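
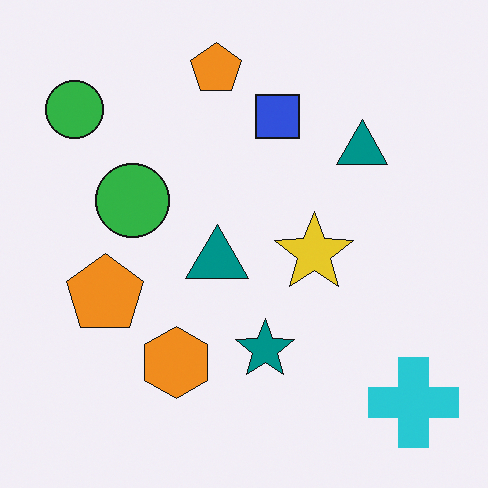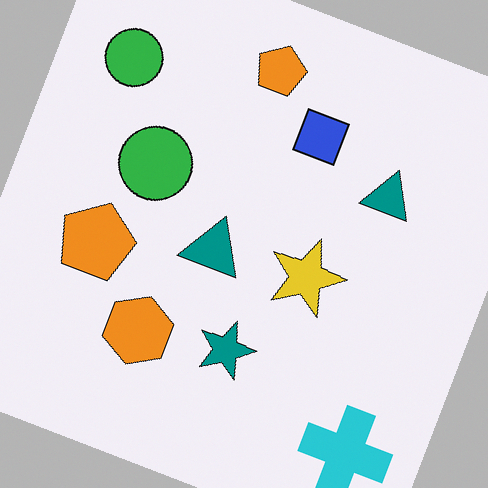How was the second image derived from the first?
The second image is the first rotated clockwise by a clearly visible amount.

Every shape is tilted by the same angle and the image corners show triangular fill wedges — a whole-image rotation by a non-right angle.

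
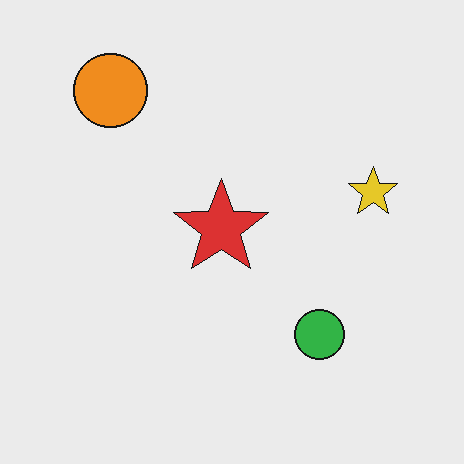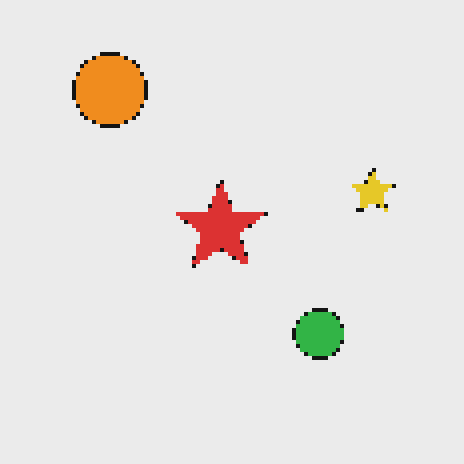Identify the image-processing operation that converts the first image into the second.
Lightly pixelated (a mild mosaic effect).

Shapes are reduced to large square blocks; fine edges and outlines are lost — a downscale-then-upscale (mosaic) effect.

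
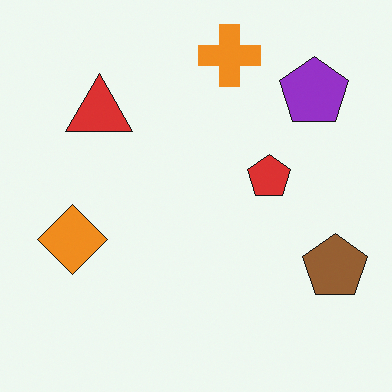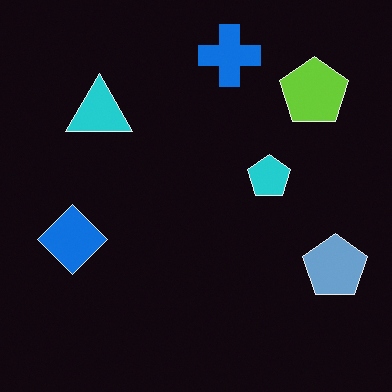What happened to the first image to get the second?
The transformation is: color-inverted (negative).

The light background has become dark and every shape's color is its complement — a photographic negative.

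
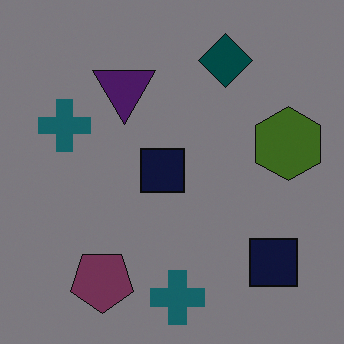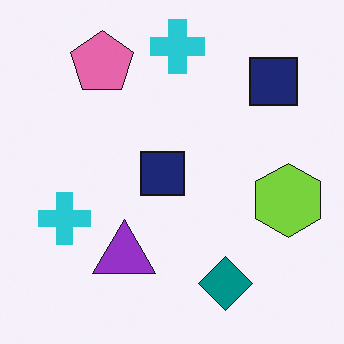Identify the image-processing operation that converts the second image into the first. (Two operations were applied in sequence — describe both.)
The transformation is: flipped vertically (top ↔ bottom), then darkened a lot.

The teal diamond is in the bottom of the second image and the top of the first — shapes on opposite sides of the horizontal midline have swapped in a mirror flip. Every pixel — background and shapes alike — is uniformly darkened.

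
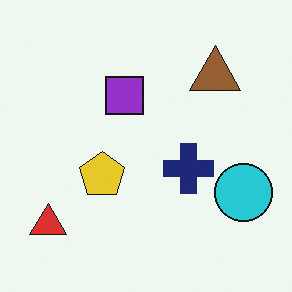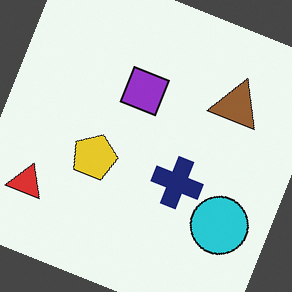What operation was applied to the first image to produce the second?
This is the original image rotated clockwise by a clearly visible amount.

Every shape is tilted by the same angle and the image corners show triangular fill wedges — a whole-image rotation by a non-right angle.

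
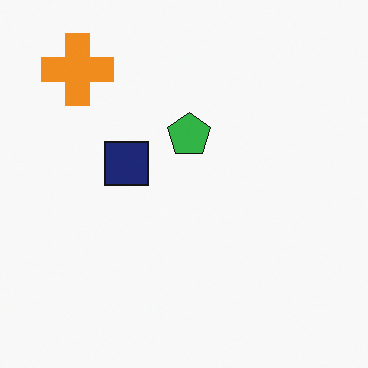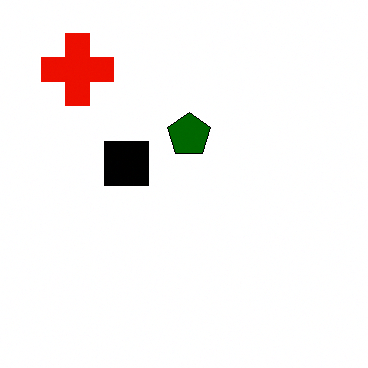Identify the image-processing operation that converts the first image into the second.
This is the original image boosted in contrast.

Tones are pushed away from mid-grey across the whole image — a global contrast change.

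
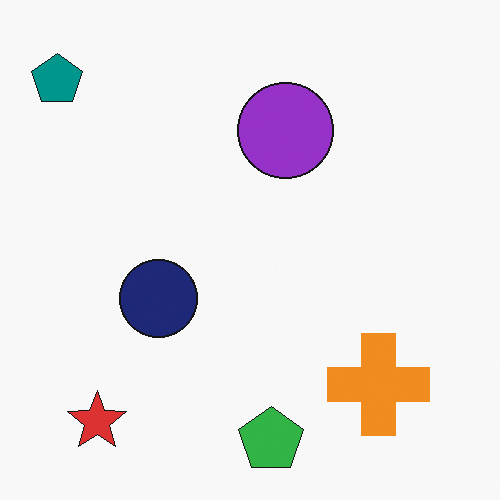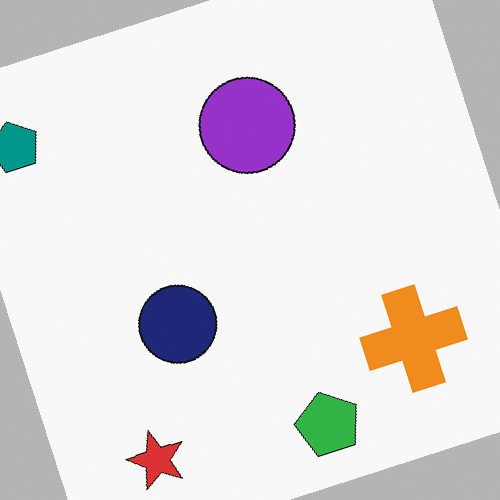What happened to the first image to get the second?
The second image is the first rotated counter-clockwise by a clearly visible amount.

Every shape is tilted by the same angle and the image corners show triangular fill wedges — a whole-image rotation by a non-right angle.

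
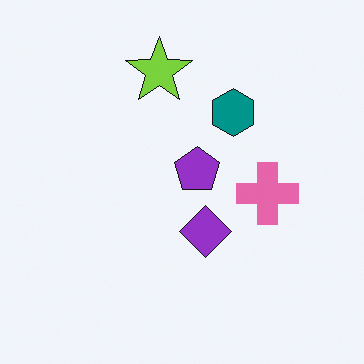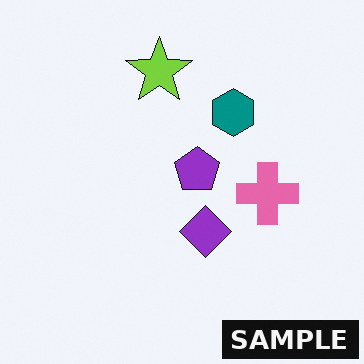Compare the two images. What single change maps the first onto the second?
The second image is the first watermarked with the text "SAMPLE" in the lower-right corner.

A dark label reading "SAMPLE" appears in the lower-right corner.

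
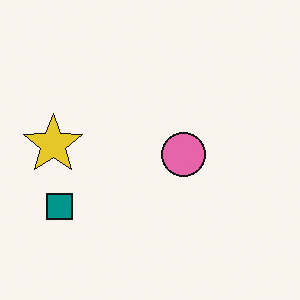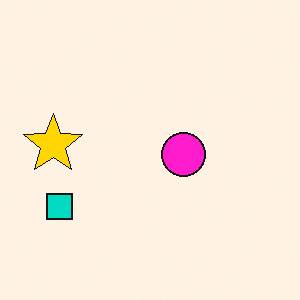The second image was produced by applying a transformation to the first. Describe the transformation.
Heavily oversaturated.

All colors are more vivid — a global saturation change.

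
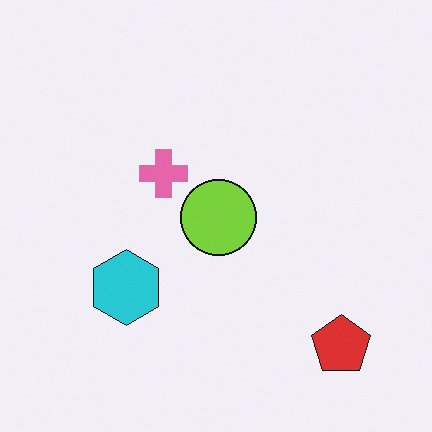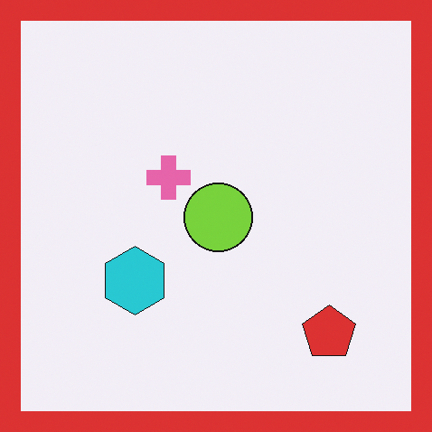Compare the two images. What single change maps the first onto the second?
This is the original image framed with a red border.

A solid red frame runs around the edge of the second image, with the content slightly shrunk inside it.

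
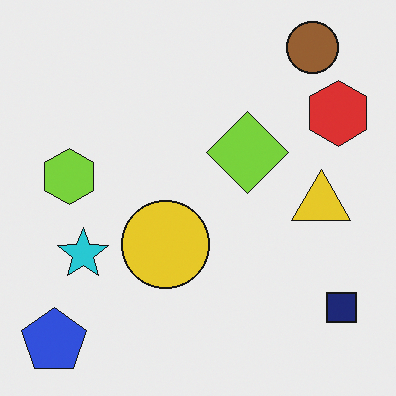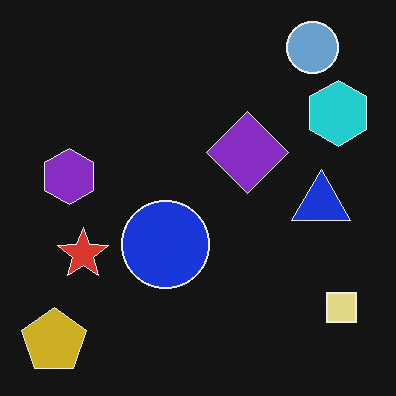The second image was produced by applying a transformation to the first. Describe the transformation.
The second image is the first color-inverted (negative).

The light background has become dark and every shape's color is its complement — a photographic negative.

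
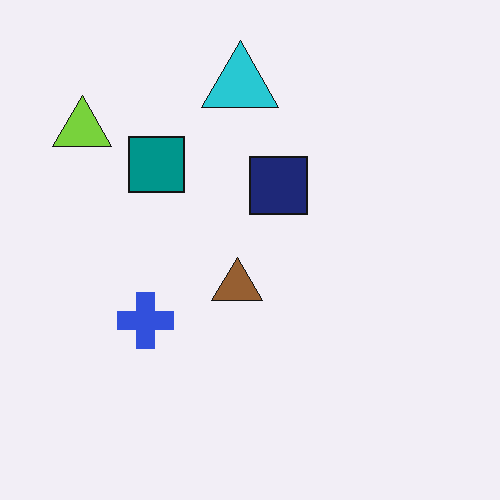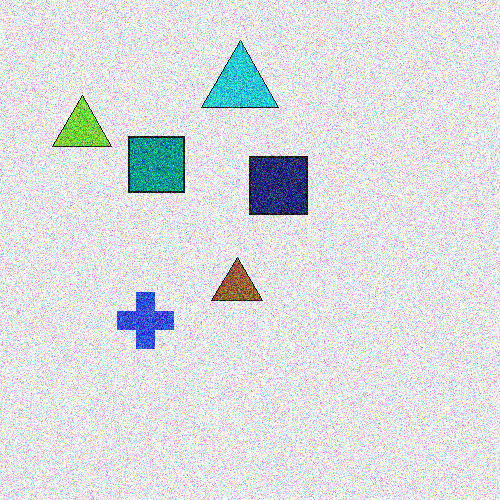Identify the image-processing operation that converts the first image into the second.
The image was degraded with strong gaussian noise.

Random speckle covers the whole image, including the flat background.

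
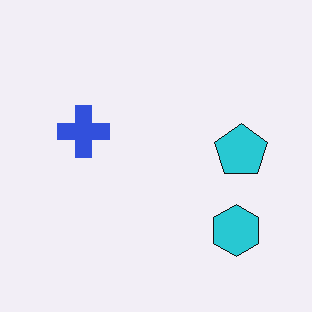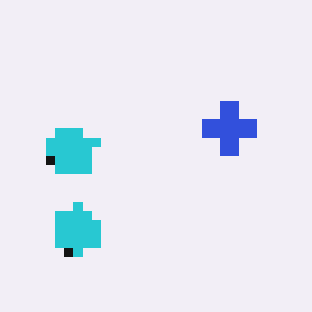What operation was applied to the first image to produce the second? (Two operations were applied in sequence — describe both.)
It was flipped horizontally (left ↔ right), then coarsely pixelated.

The cyan pentagon is in the right of the first image and the left of the second — shapes on opposite sides of the vertical midline have swapped in a mirror flip. Shapes are reduced to large square blocks; fine edges and outlines are lost — a downscale-then-upscale (mosaic) effect.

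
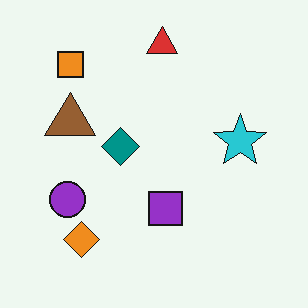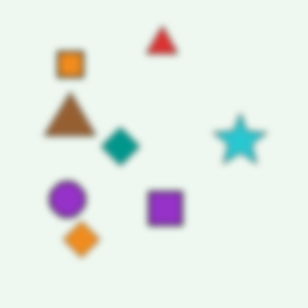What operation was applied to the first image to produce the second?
This is the original image noticeably gaussian-blurred.

Shape edges and outlines are uniformly softened across the whole image.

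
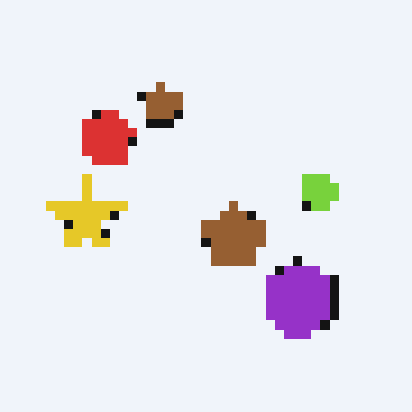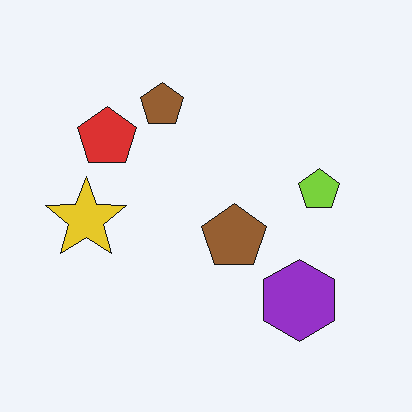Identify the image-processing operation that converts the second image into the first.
The first image is the second coarsely pixelated.

Shapes are reduced to large square blocks; fine edges and outlines are lost — a downscale-then-upscale (mosaic) effect.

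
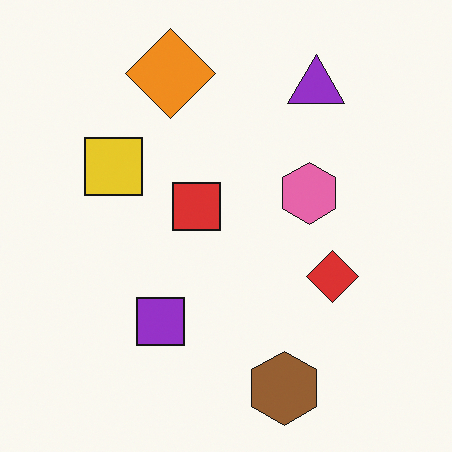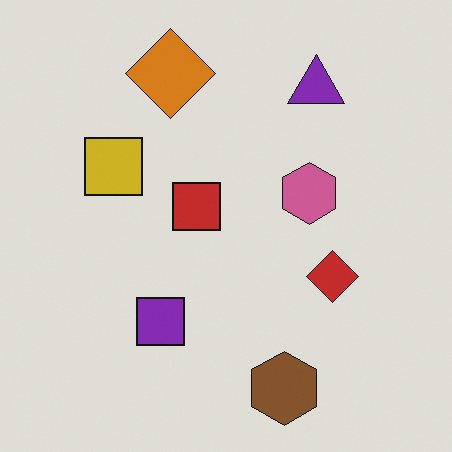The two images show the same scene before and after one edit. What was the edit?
The image was darkened a little.

Every pixel — background and shapes alike — is uniformly darkened.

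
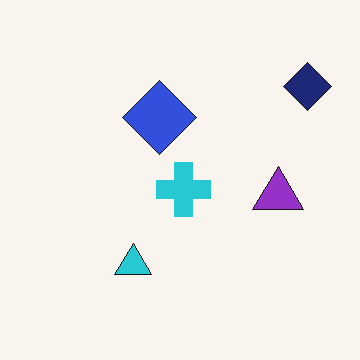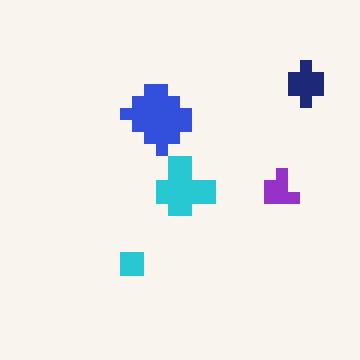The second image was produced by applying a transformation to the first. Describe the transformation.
Heavily pixelated into large blocks.

Shapes are reduced to large square blocks; fine edges and outlines are lost — a downscale-then-upscale (mosaic) effect.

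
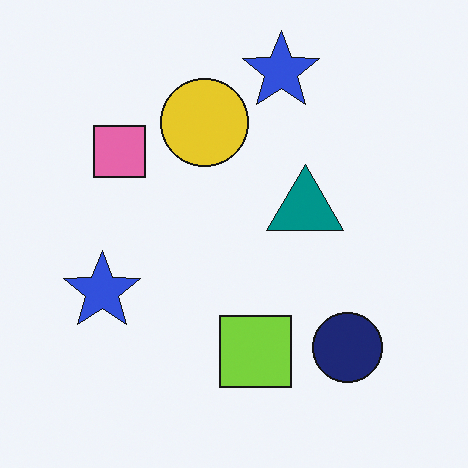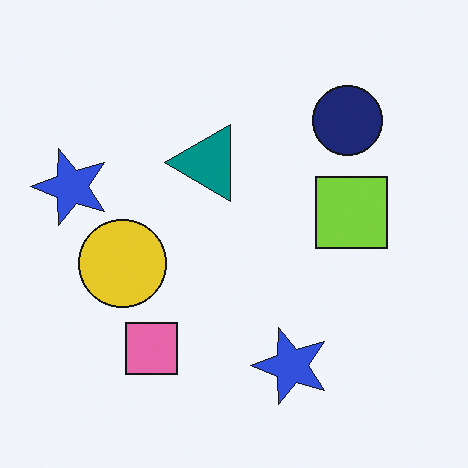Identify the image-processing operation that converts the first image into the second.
The image was rotated 90° counter-clockwise.

The navy circle sits in the bottom-right of the first image and the top-right of the second — consistent with a whole-image 90° counter-clockwise rotation.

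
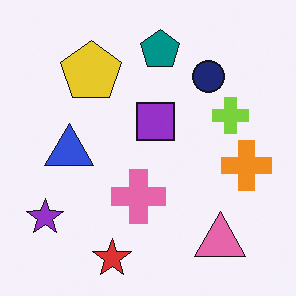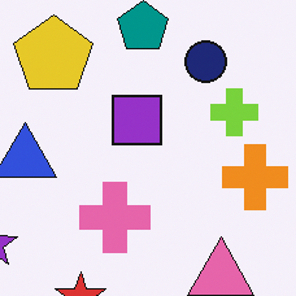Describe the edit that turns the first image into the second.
This is the original image cropped to a modestly smaller region and rescaled.

The visible shapes are larger and the field of view is narrower; shapes near the original edges may be partly or wholly outside the frame — a crop-and-rescale.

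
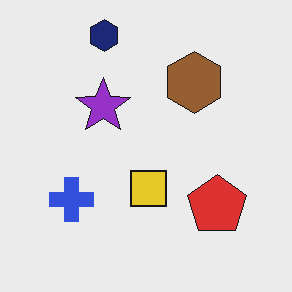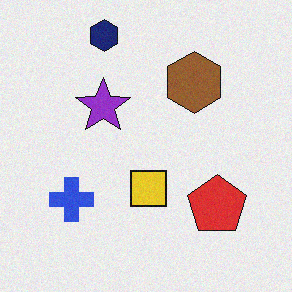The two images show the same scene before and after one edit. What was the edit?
The image was degraded with a light layer of grain.

Random speckle covers the whole image, including the flat background.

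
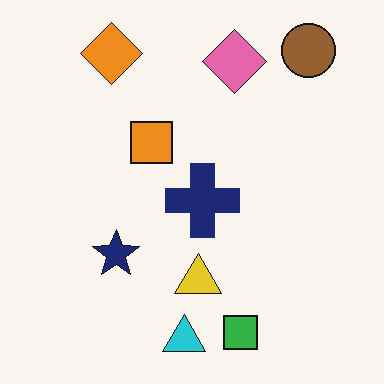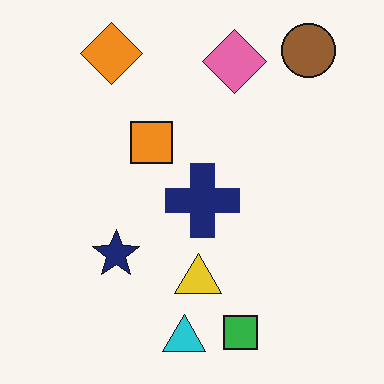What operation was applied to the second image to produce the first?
The first image is the second given moderate JPEG compression.

Blocky 8×8 compression artifacts appear around shape edges and the flat background shows ringing — characteristic JPEG degradation.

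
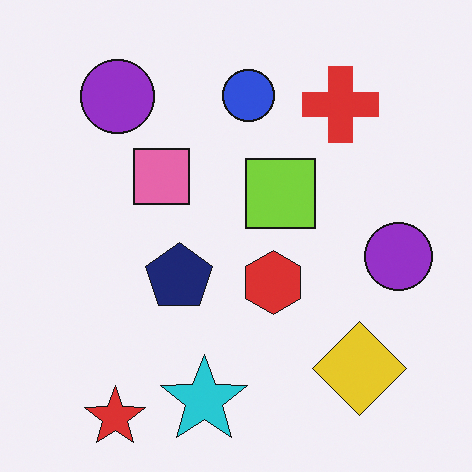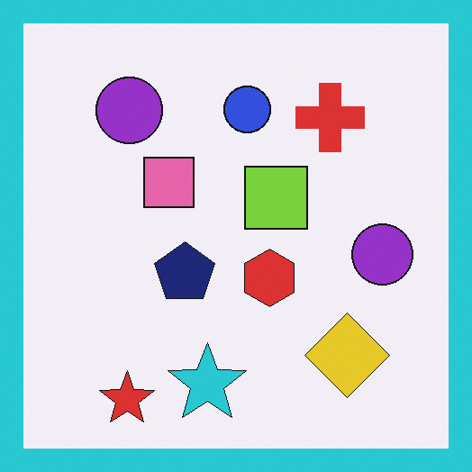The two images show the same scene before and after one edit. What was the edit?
Framed with a cyan border.

A solid cyan frame runs around the edge of the second image, with the content slightly shrunk inside it.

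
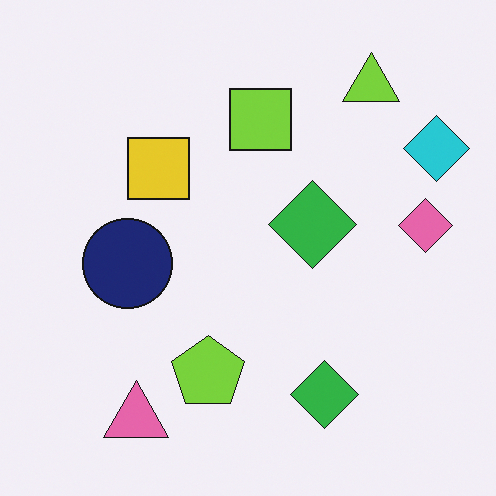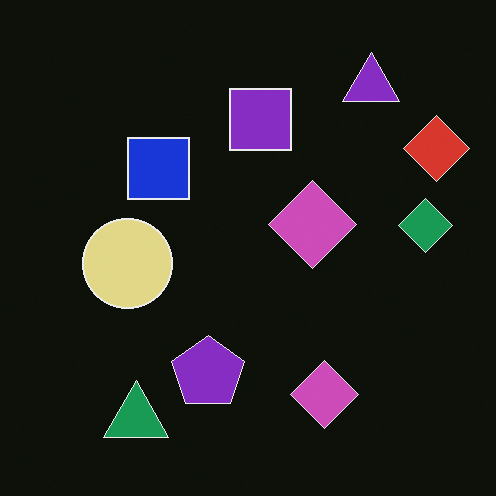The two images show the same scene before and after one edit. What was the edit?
It was color-inverted (negative).

The light background has become dark and every shape's color is its complement — a photographic negative.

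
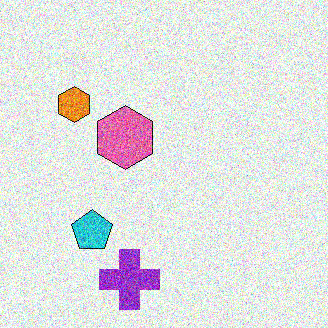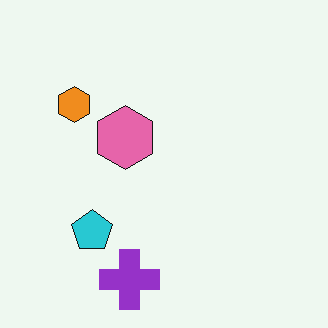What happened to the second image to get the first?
Degraded with heavy additive noise.

Random speckle covers the whole image, including the flat background.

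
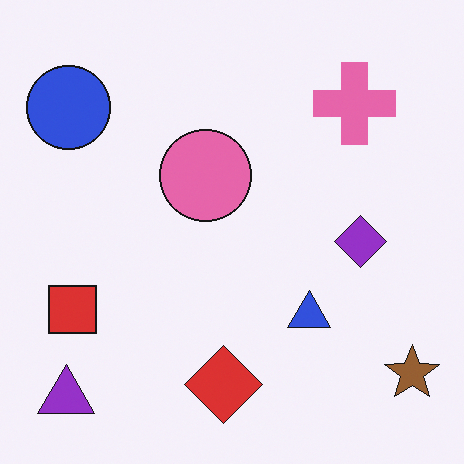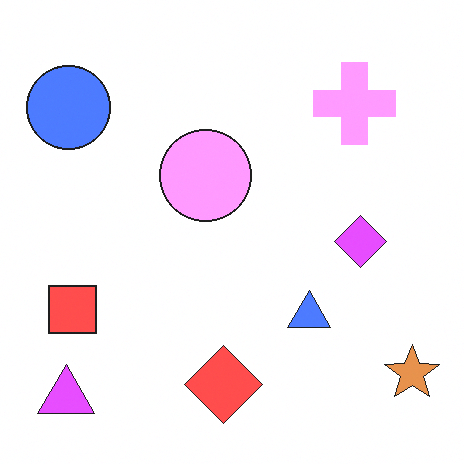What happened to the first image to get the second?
The second image is the first brightened a lot.

Every pixel — background and shapes alike — is uniformly brightened.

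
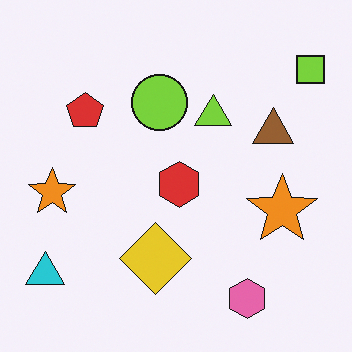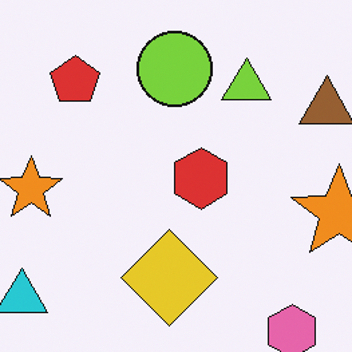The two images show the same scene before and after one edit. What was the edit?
The image was cropped to a modestly smaller region and rescaled.

The visible shapes are larger and the field of view is narrower; shapes near the original edges may be partly or wholly outside the frame — a crop-and-rescale.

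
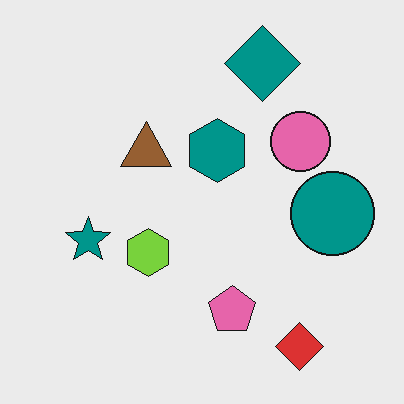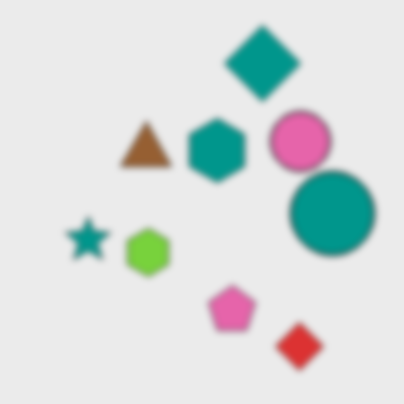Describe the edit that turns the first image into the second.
The second image is the first moderately blurred.

Shape edges and outlines are uniformly softened across the whole image.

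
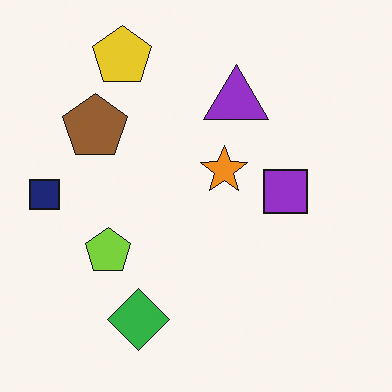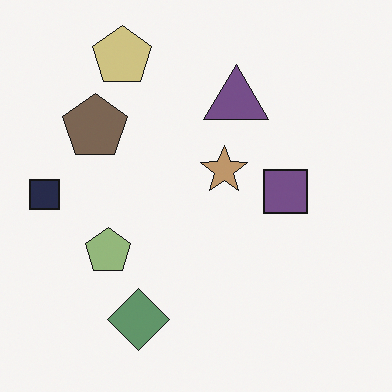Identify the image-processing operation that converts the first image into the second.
The transformation is: heavily desaturated.

All colors are more muted and greyish — a global saturation change.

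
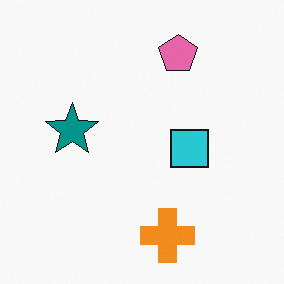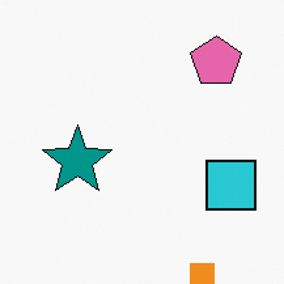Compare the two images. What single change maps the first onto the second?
It was cropped slightly and scaled back up.

The visible shapes are larger and the field of view is narrower; shapes near the original edges may be partly or wholly outside the frame — a crop-and-rescale.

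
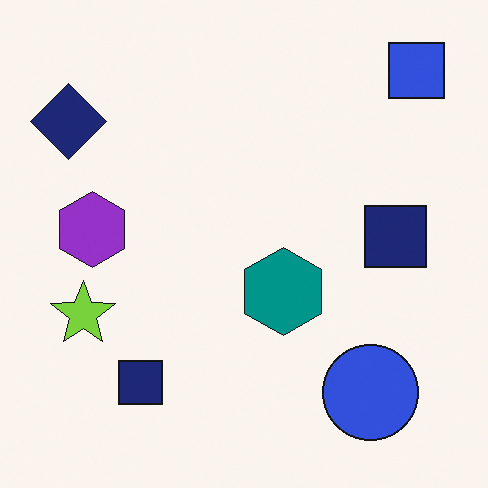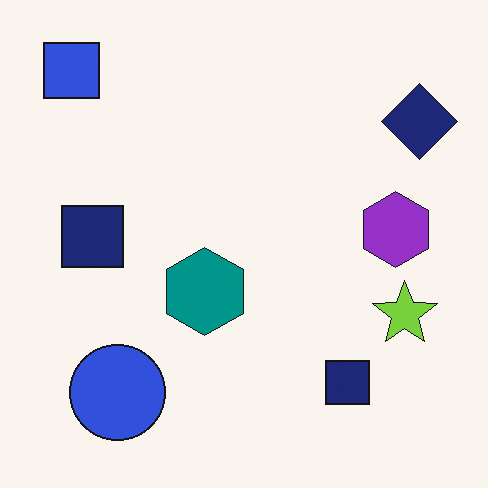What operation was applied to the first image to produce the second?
Flipped horizontally (left ↔ right).

The navy diamond is in the top-left of the first image and the top-right of the second — shapes on opposite sides of the vertical midline have swapped in a mirror flip.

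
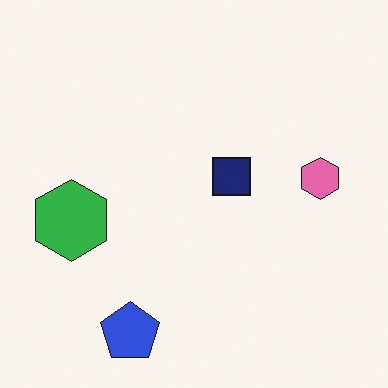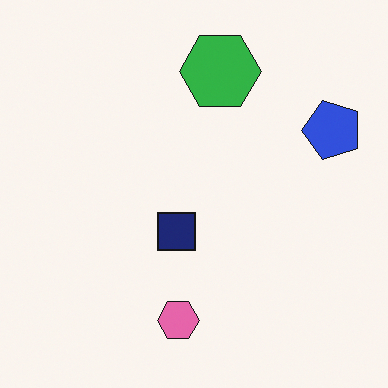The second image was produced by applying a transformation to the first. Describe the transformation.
The second image is the first transposed (reflected across the top-left ↔ bottom-right diagonal).

Shapes have swapped their row and column positions — what was in the top-right is now in the bottom-left — a diagonal reflection.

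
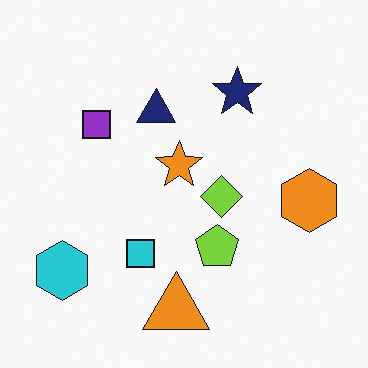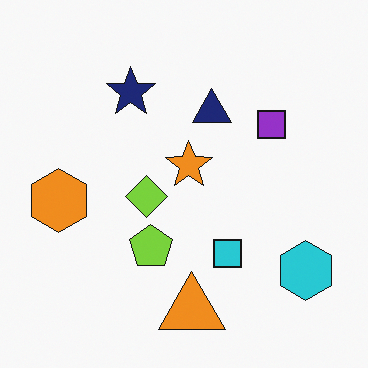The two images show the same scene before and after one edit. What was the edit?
The second image is the first flipped horizontally (left ↔ right).

The orange hexagon is in the right of the first image and the left of the second — shapes on opposite sides of the vertical midline have swapped in a mirror flip.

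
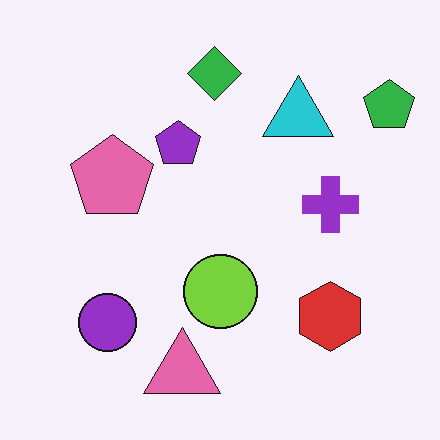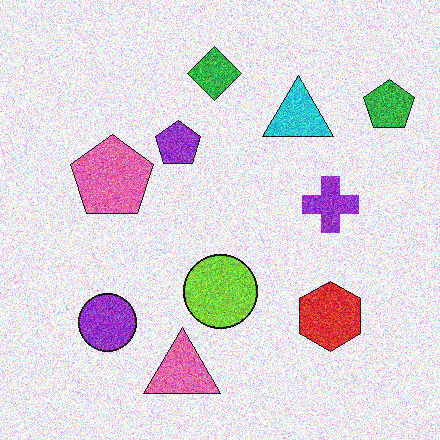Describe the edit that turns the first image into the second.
This is the original image degraded with a thick layer of grain.

Random speckle covers the whole image, including the flat background.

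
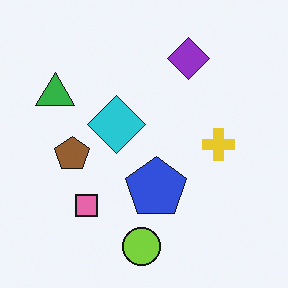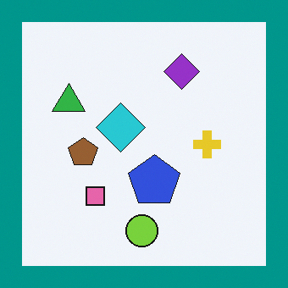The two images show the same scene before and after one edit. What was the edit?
The second image is the first framed with a teal border.

A solid teal frame runs around the edge of the second image, with the content slightly shrunk inside it.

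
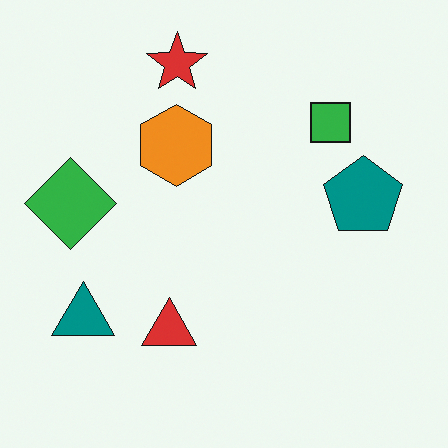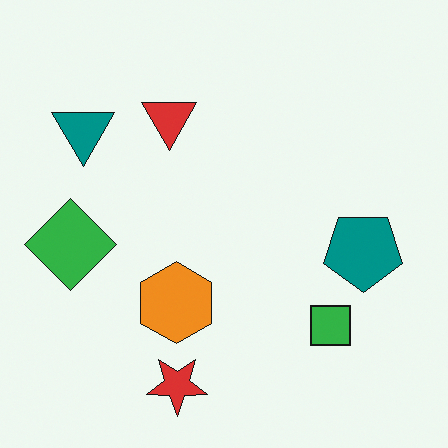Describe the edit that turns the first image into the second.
This is the original image flipped vertically (top ↔ bottom).

The red star is in the top of the first image and the bottom of the second — shapes on opposite sides of the horizontal midline have swapped in a mirror flip.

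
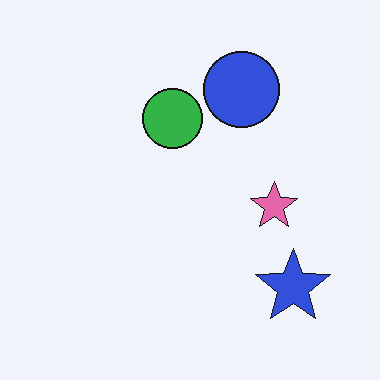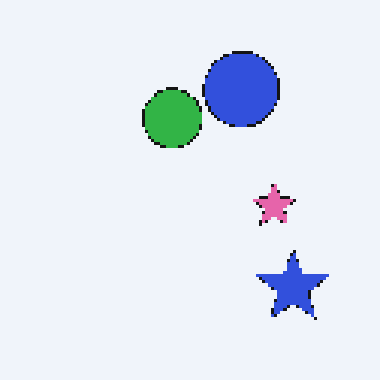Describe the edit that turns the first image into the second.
This is the original image mildly pixelated.

Shapes are reduced to large square blocks; fine edges and outlines are lost — a downscale-then-upscale (mosaic) effect.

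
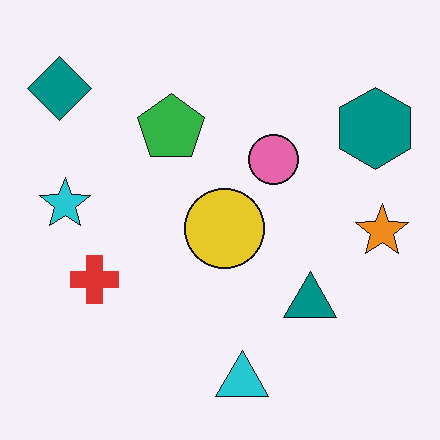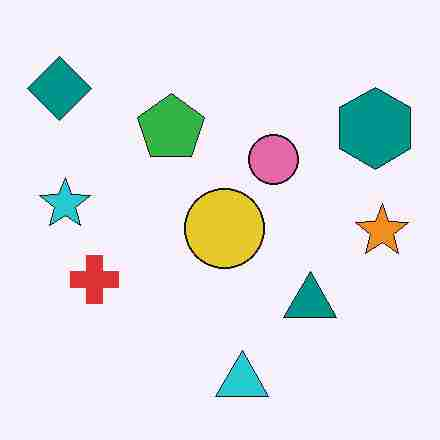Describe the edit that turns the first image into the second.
This is the original image heavily JPEG-compressed with obvious blocking artifacts.

Blocky 8×8 compression artifacts appear around shape edges and the flat background shows ringing — characteristic JPEG degradation.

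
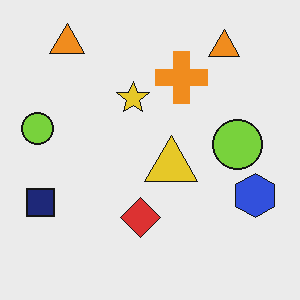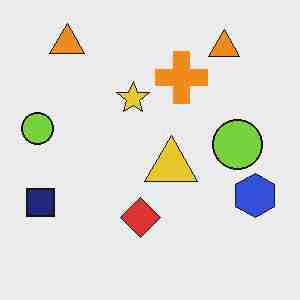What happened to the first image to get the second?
This is the original image heavily JPEG-compressed with obvious blocking artifacts.

Blocky 8×8 compression artifacts appear around shape edges and the flat background shows ringing — characteristic JPEG degradation.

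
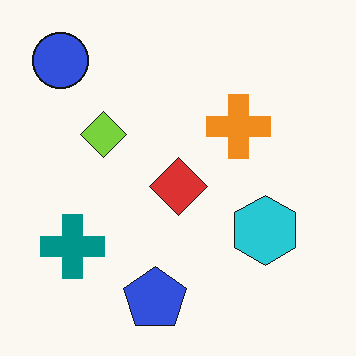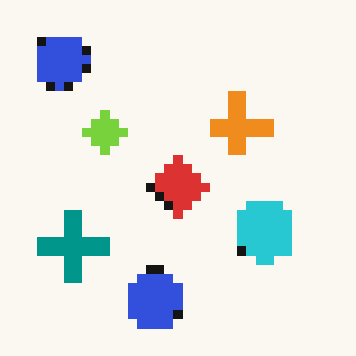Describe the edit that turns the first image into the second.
The transformation is: heavily pixelated into large blocks.

Shapes are reduced to large square blocks; fine edges and outlines are lost — a downscale-then-upscale (mosaic) effect.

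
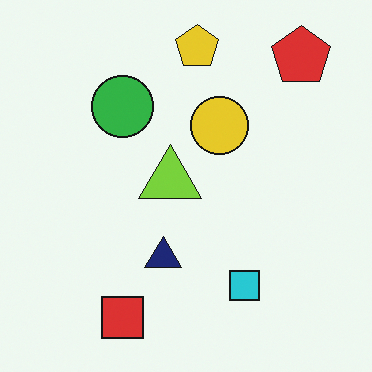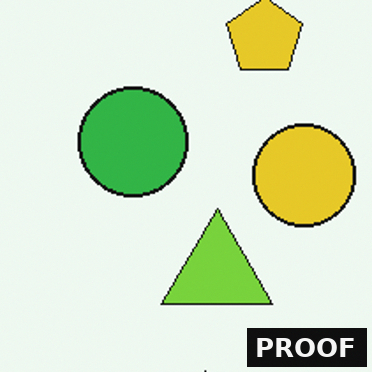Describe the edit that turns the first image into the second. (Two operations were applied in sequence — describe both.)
The transformation is: cropped tightly and scaled back up, then watermarked with the text "PROOF" in the lower-right corner.

The visible shapes are larger and the field of view is narrower; shapes near the original edges may be partly or wholly outside the frame — a crop-and-rescale. A dark label reading "PROOF" appears in the lower-right corner.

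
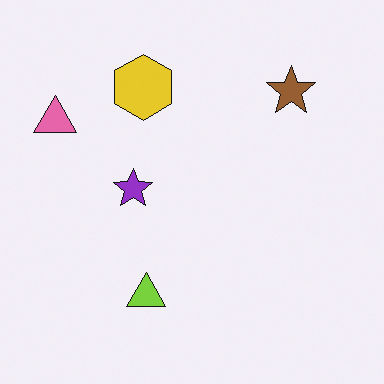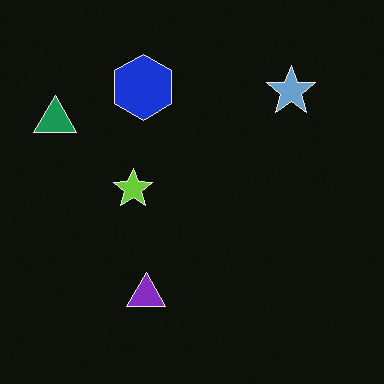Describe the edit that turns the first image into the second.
This is the original image color-inverted (negative).

The light background has become dark and every shape's color is its complement — a photographic negative.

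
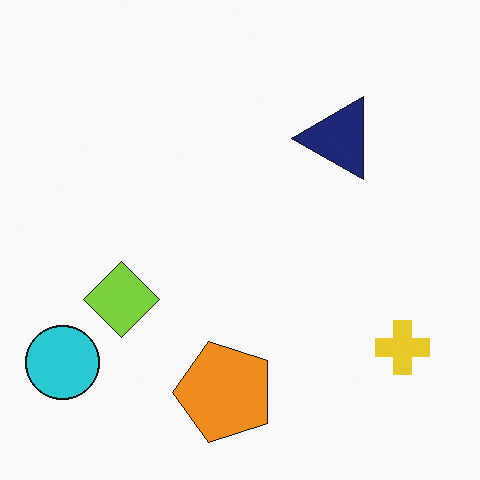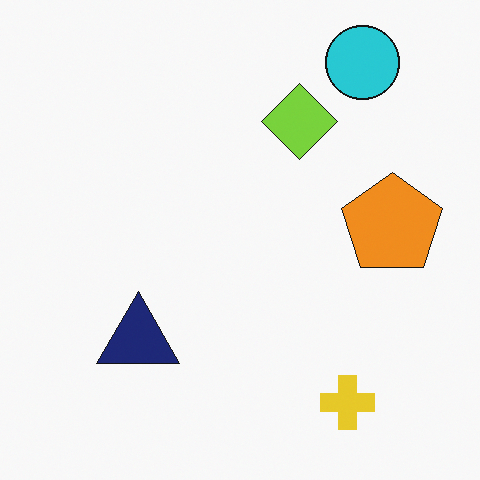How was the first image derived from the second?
The first image is the second transposed (reflected across the top-left ↔ bottom-right diagonal).

Shapes have swapped their row and column positions — what was in the top-right is now in the bottom-left — a diagonal reflection.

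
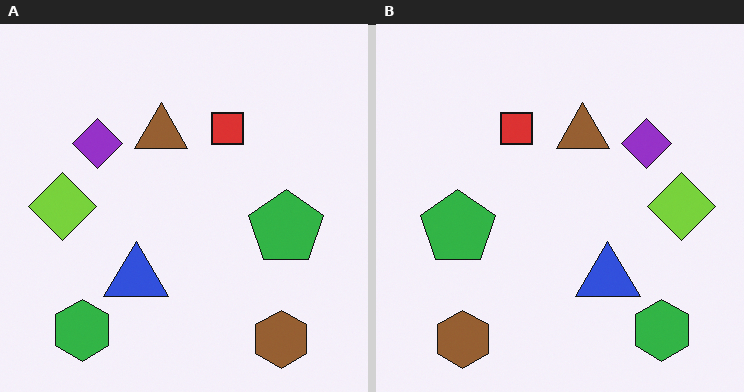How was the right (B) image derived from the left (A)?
Flipped horizontally (left ↔ right).

The lime diamond is in the left of the left (A) image and the right of the right (B) — shapes on opposite sides of the vertical midline have swapped in a mirror flip.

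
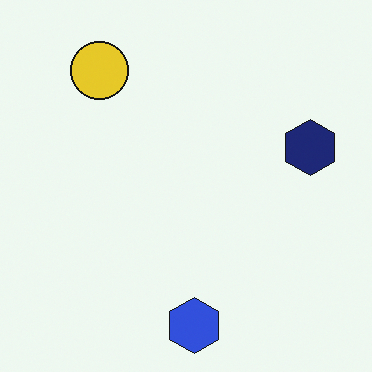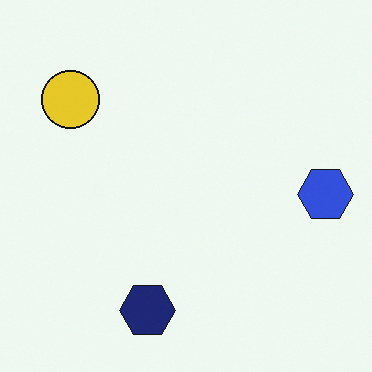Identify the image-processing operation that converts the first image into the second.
The second image is the first transposed (reflected across the top-left ↔ bottom-right diagonal).

Shapes have swapped their row and column positions — what was in the top-right is now in the bottom-left — a diagonal reflection.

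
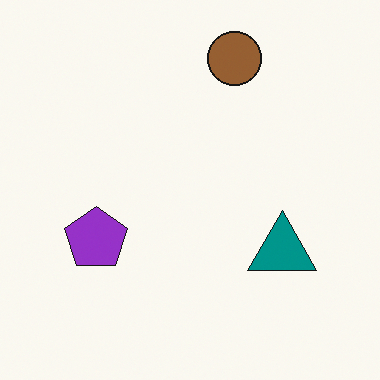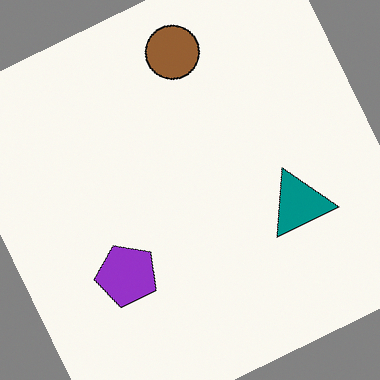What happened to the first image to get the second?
It was rotated counter-clockwise by a moderate amount.

Every shape is tilted by the same angle and the image corners show triangular fill wedges — a whole-image rotation by a non-right angle.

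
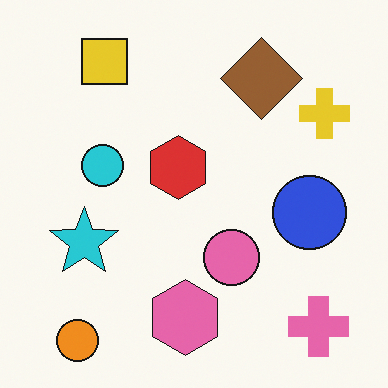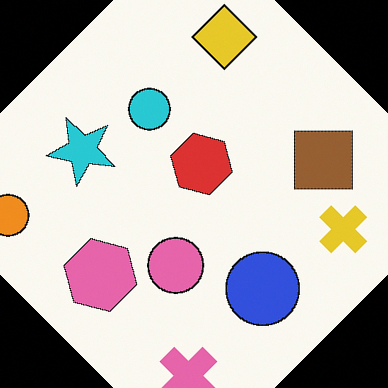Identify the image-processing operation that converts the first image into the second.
The transformation is: rotated clockwise by a large amount — several tens of degrees.

Every shape is tilted by the same angle and the image corners show triangular fill wedges — a whole-image rotation by a non-right angle.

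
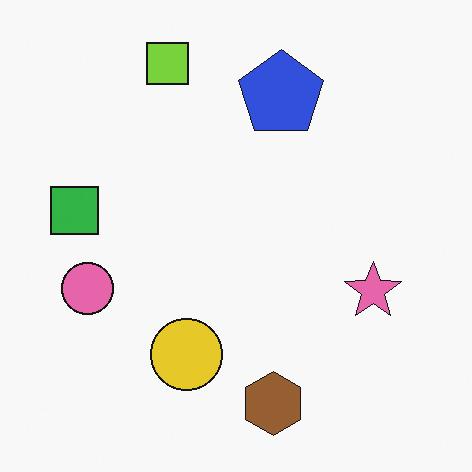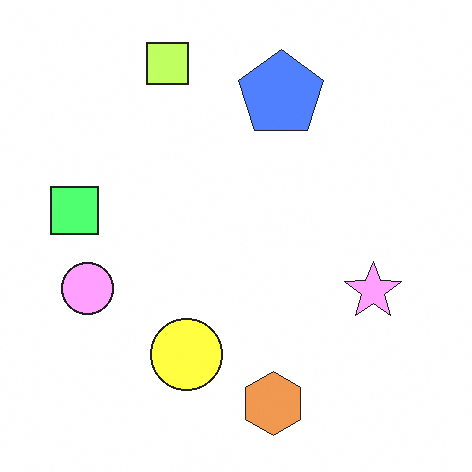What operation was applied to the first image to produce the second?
The image was substantially brightened.

Every pixel — background and shapes alike — is uniformly brightened.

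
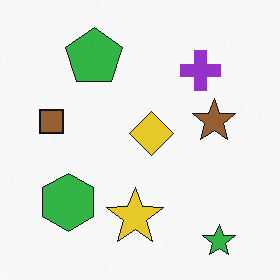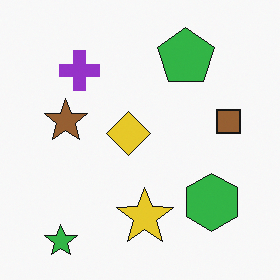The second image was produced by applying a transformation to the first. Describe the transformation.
The image was flipped horizontally (left ↔ right).

The brown square is in the left of the first image and the right of the second — shapes on opposite sides of the vertical midline have swapped in a mirror flip.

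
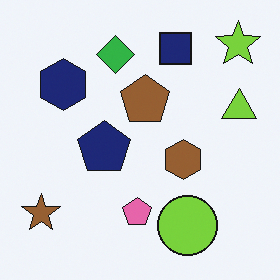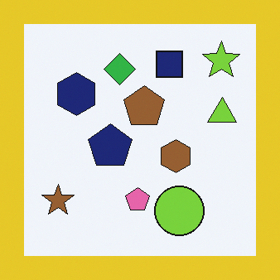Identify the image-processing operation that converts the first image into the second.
The transformation is: framed with a yellow border.

A solid yellow frame runs around the edge of the second image, with the content slightly shrunk inside it.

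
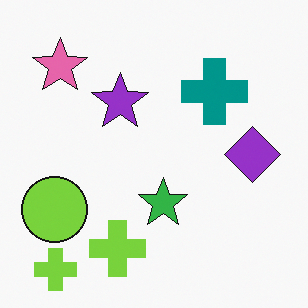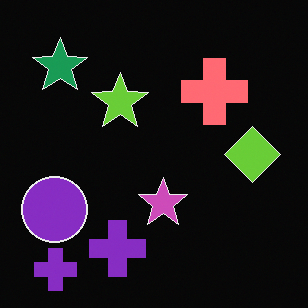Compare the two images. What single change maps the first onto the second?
Color-inverted (negative).

The light background has become dark and every shape's color is its complement — a photographic negative.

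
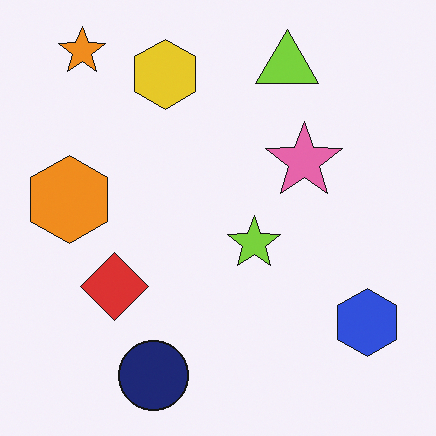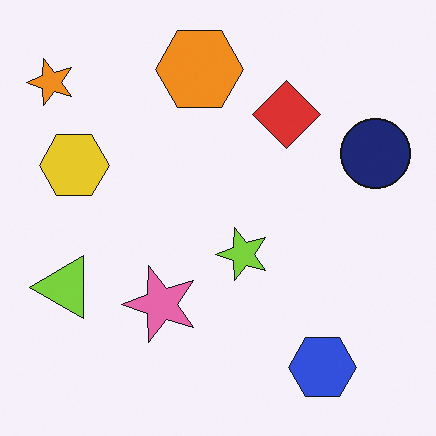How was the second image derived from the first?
It was transposed (reflected across the top-left ↔ bottom-right diagonal).

Shapes have swapped their row and column positions — what was in the top-right is now in the bottom-left — a diagonal reflection.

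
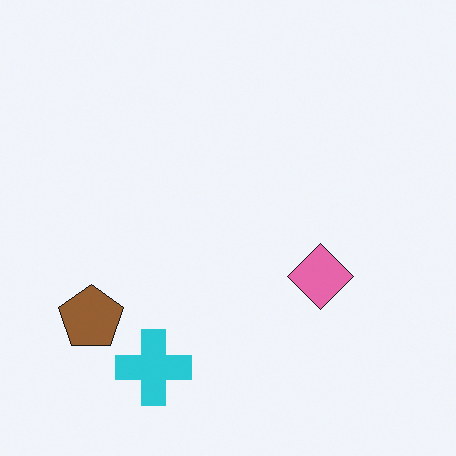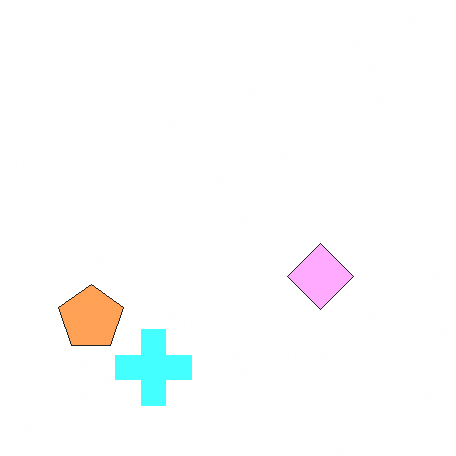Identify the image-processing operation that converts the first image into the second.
The second image is the first noticeably brightened.

Every pixel — background and shapes alike — is uniformly brightened.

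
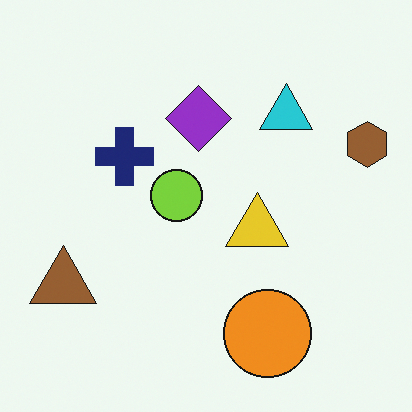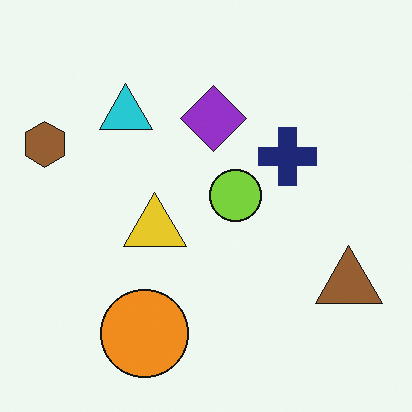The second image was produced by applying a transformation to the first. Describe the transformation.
Flipped horizontally (left ↔ right).

The brown hexagon is in the right of the first image and the left of the second — shapes on opposite sides of the vertical midline have swapped in a mirror flip.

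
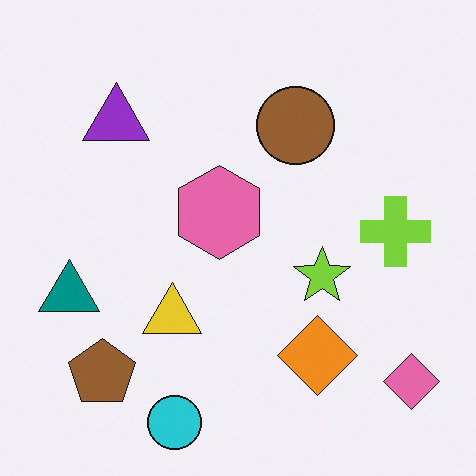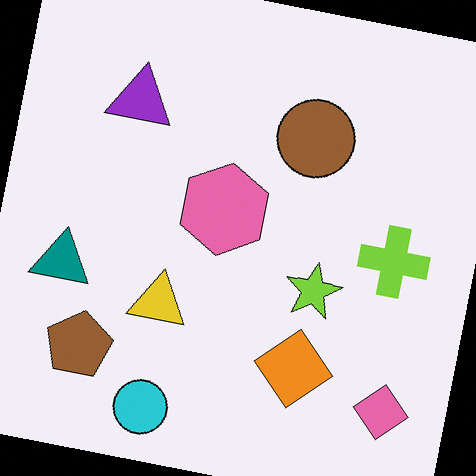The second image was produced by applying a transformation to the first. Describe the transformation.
This is the original image rotated clockwise by a small amount.

Every shape is tilted by the same angle and the image corners show triangular fill wedges — a whole-image rotation by a non-right angle.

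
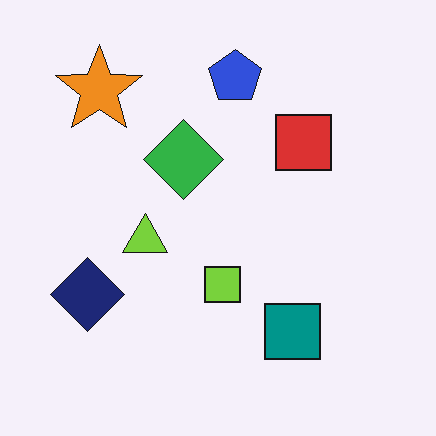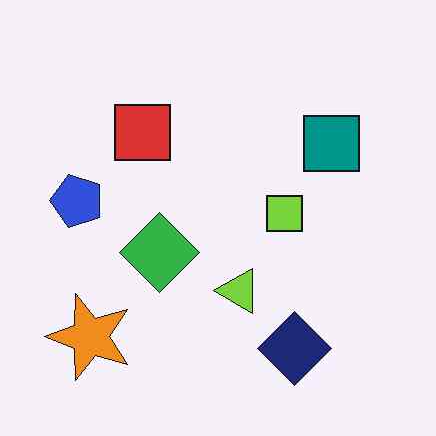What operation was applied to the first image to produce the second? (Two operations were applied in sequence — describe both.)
Given moderate JPEG compression, then rotated 90° counter-clockwise.

Blocky 8×8 compression artifacts appear around shape edges and the flat background shows ringing — characteristic JPEG degradation. The orange star sits in the top-left of the first image and the bottom-left of the second — consistent with a whole-image 90° counter-clockwise rotation.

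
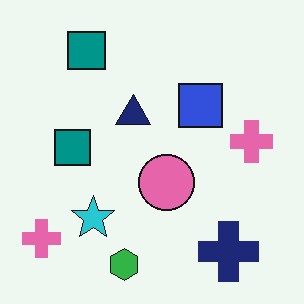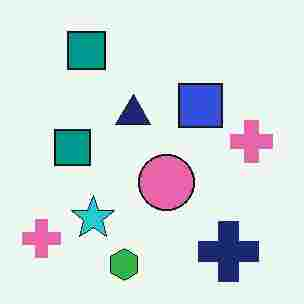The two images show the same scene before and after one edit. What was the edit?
This is the original image heavily JPEG-compressed with obvious blocking artifacts.

Blocky 8×8 compression artifacts appear around shape edges and the flat background shows ringing — characteristic JPEG degradation.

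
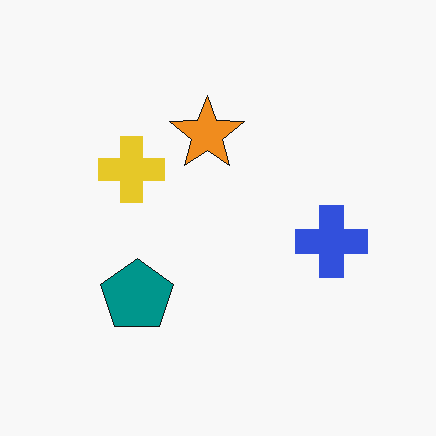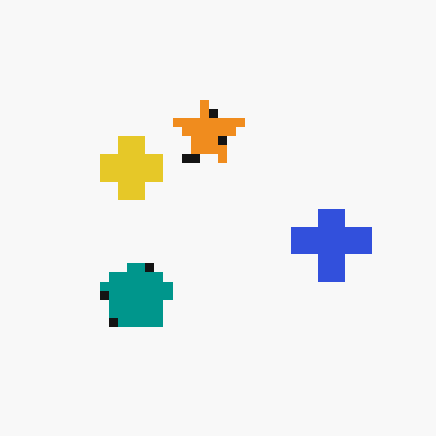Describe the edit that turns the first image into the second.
The transformation is: coarsely pixelated.

Shapes are reduced to large square blocks; fine edges and outlines are lost — a downscale-then-upscale (mosaic) effect.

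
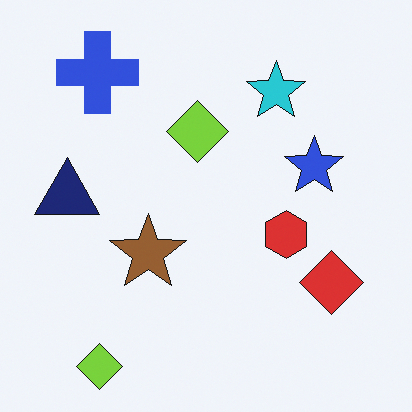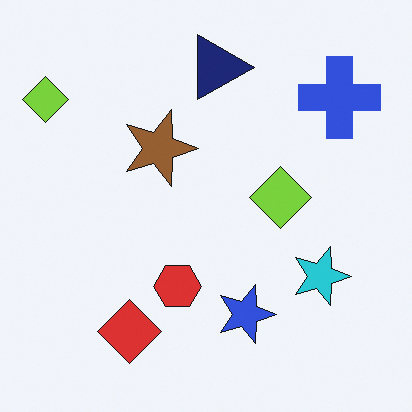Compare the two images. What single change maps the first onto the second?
The image was rotated 90° clockwise.

The blue cross sits in the top-left of the first image and the top-right of the second — consistent with a whole-image 90° clockwise rotation.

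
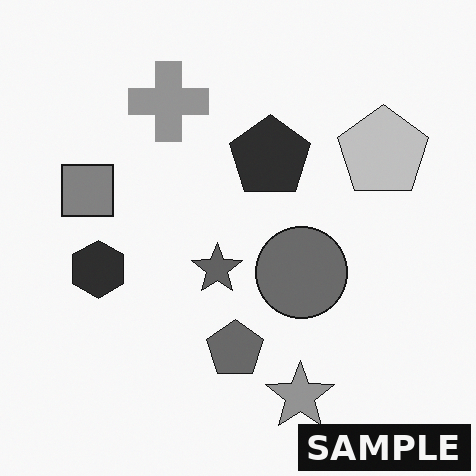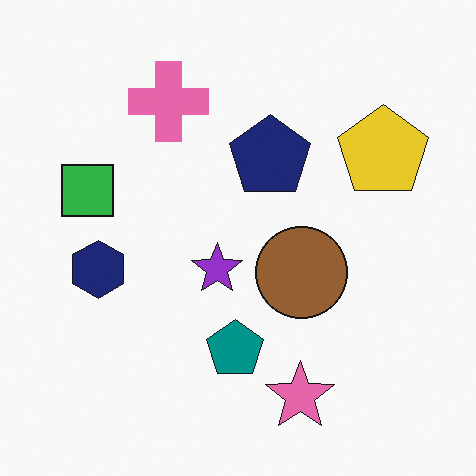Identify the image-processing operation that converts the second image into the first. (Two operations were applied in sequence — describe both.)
Converted to grayscale, then watermarked with the text "SAMPLE" in the lower-right corner.

All color is removed — every shape is now a shade of grey. A dark label reading "SAMPLE" appears in the lower-right corner.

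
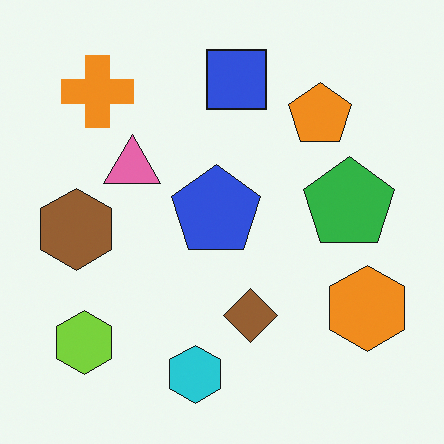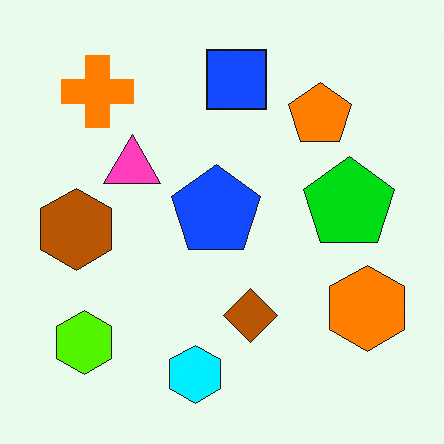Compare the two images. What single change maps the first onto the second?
The second image is the first made much more vivid (saturation change).

All colors are more vivid — a global saturation change.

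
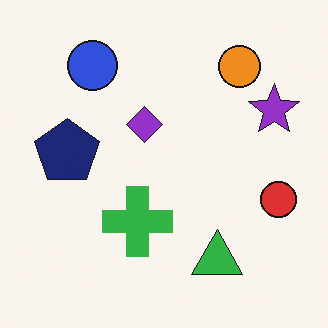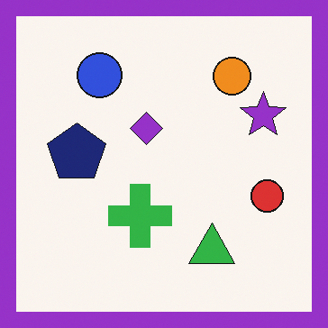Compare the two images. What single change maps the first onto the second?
The image was framed with a purple border.

A solid purple frame runs around the edge of the second image, with the content slightly shrunk inside it.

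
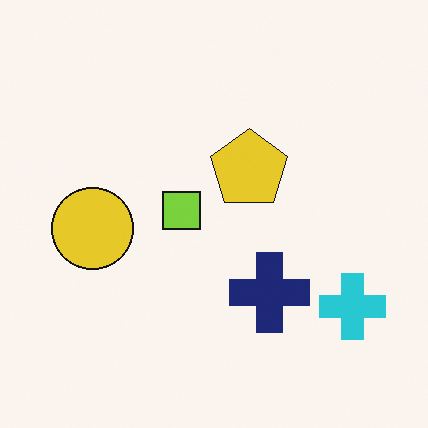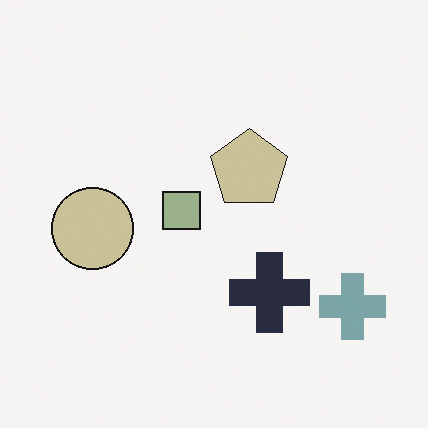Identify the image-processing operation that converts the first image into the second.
The second image is the first made much more muted (saturation change).

All colors are more muted and greyish — a global saturation change.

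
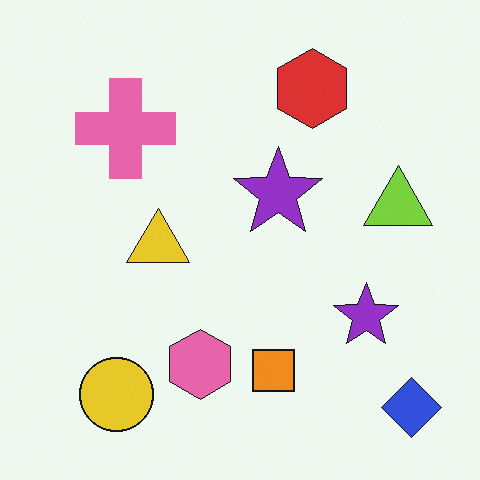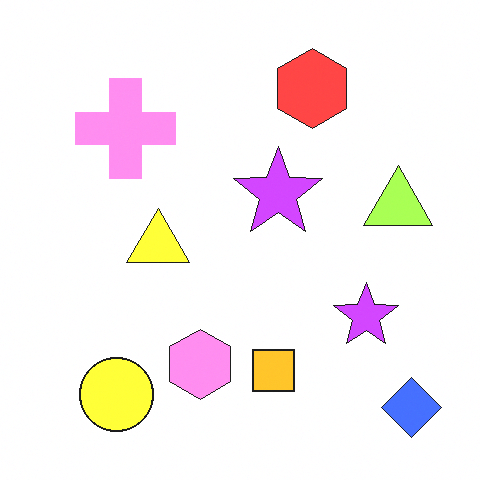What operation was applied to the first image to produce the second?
This is the original image brightened a lot.

Every pixel — background and shapes alike — is uniformly brightened.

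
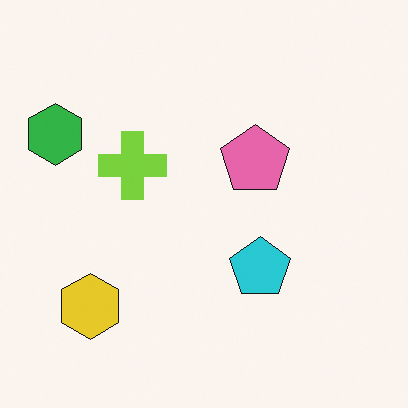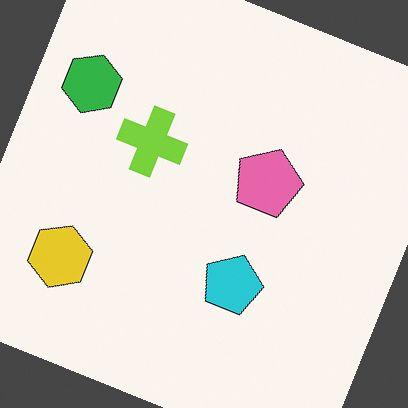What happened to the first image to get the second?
The second image is the first rotated clockwise by a moderate amount.

Every shape is tilted by the same angle and the image corners show triangular fill wedges — a whole-image rotation by a non-right angle.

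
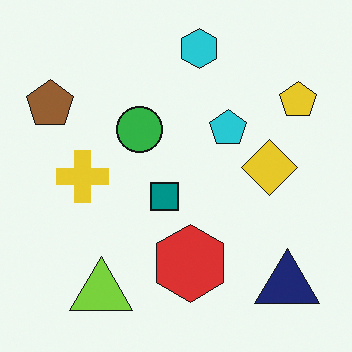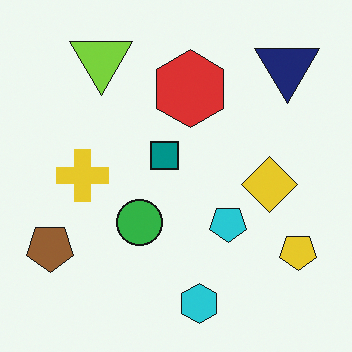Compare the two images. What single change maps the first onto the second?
It was flipped vertically (top ↔ bottom).

The cyan hexagon is in the top of the first image and the bottom of the second — shapes on opposite sides of the horizontal midline have swapped in a mirror flip.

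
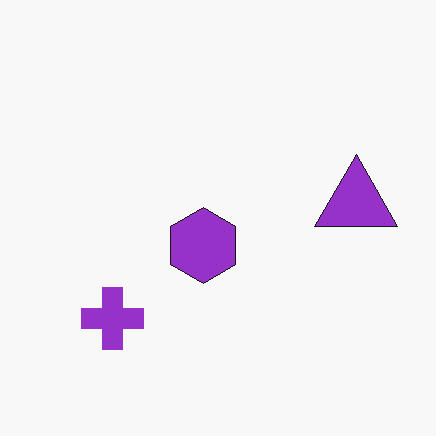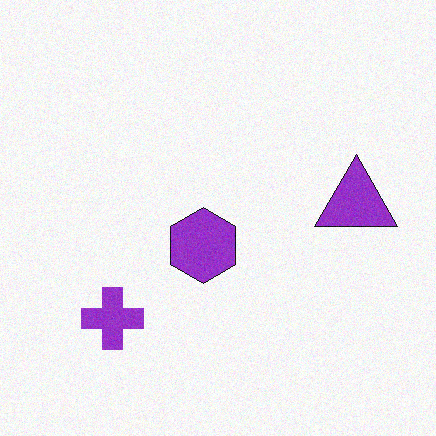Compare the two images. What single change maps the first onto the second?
The transformation is: degraded with a light layer of grain.

Random speckle covers the whole image, including the flat background.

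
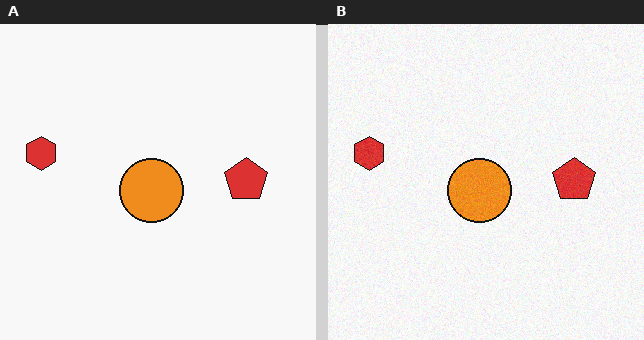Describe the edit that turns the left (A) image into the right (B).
It was degraded with light additive noise.

Random speckle covers the whole image, including the flat background.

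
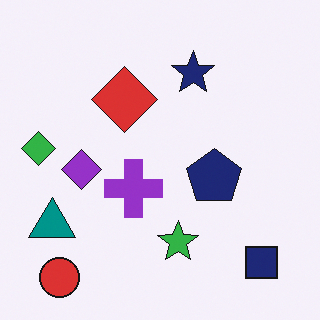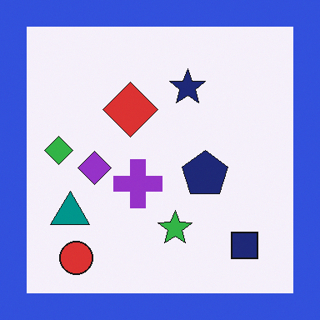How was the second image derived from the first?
Framed with a blue border.

A solid blue frame runs around the edge of the second image, with the content slightly shrunk inside it.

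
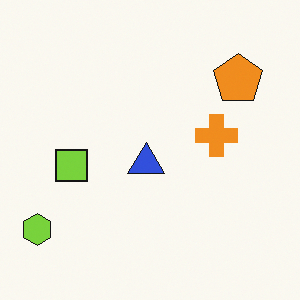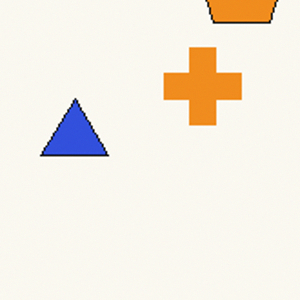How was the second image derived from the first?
Cropped to a noticeably smaller region and rescaled.

The visible shapes are larger and the field of view is narrower; shapes near the original edges may be partly or wholly outside the frame — a crop-and-rescale.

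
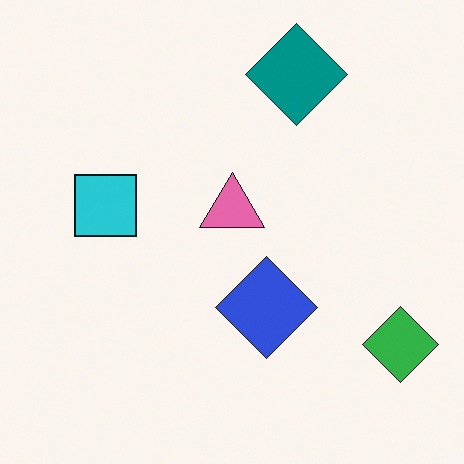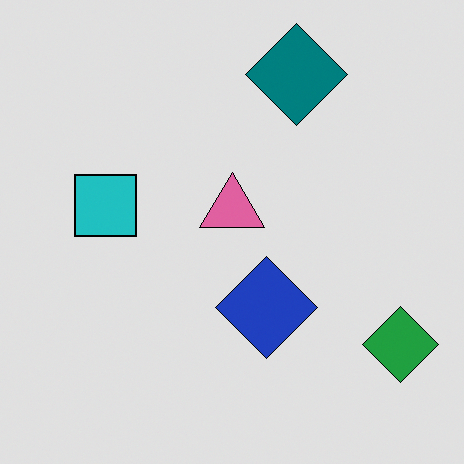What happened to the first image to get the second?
It was moderately posterized.

Each flat color has snapped to a coarser quantized level — most visibly, the near-white background has dropped to a flat grey.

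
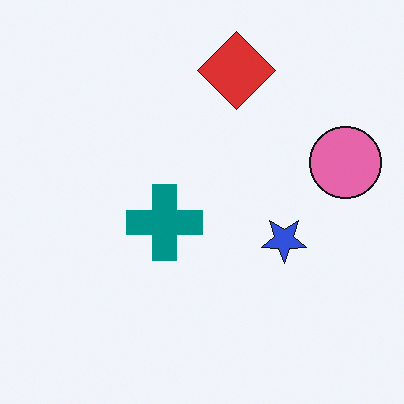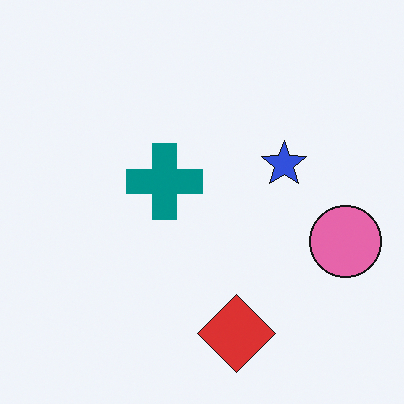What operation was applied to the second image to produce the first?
The transformation is: flipped vertically (top ↔ bottom).

The red diamond is in the bottom of the second image and the top of the first — shapes on opposite sides of the horizontal midline have swapped in a mirror flip.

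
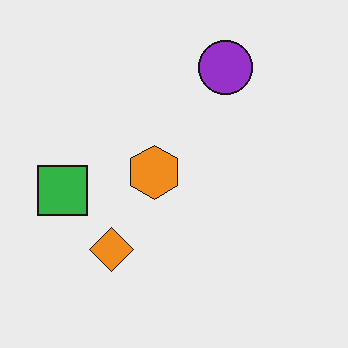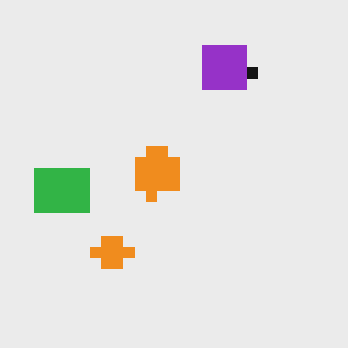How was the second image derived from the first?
Heavily pixelated into large blocks.

Shapes are reduced to large square blocks; fine edges and outlines are lost — a downscale-then-upscale (mosaic) effect.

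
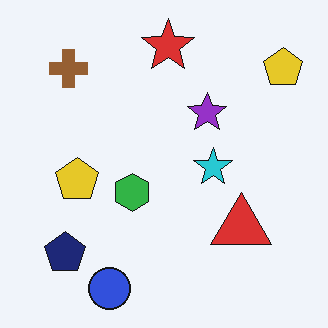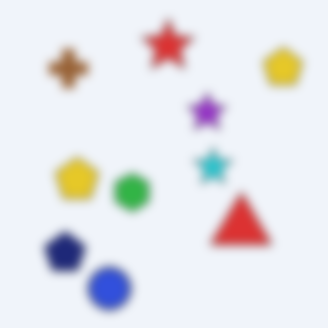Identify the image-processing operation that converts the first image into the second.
This is the original image strongly gaussian-blurred.

Shape edges and outlines are uniformly softened across the whole image.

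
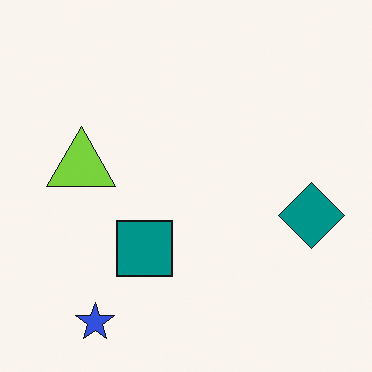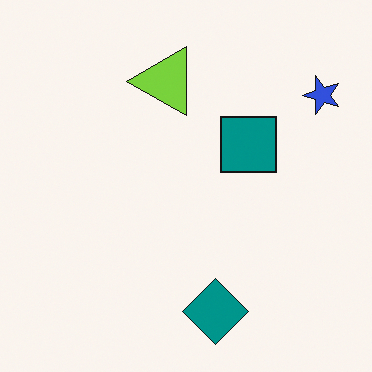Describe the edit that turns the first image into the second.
The transformation is: transposed (reflected across the top-left ↔ bottom-right diagonal).

Shapes have swapped their row and column positions — what was in the top-right is now in the bottom-left — a diagonal reflection.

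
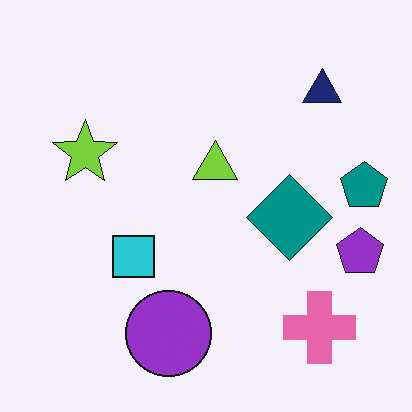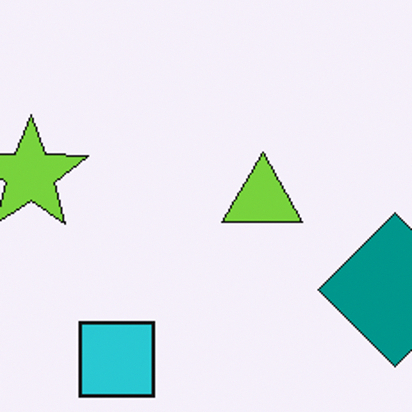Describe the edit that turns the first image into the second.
The image was cropped tightly and scaled back up.

The visible shapes are larger and the field of view is narrower; shapes near the original edges may be partly or wholly outside the frame — a crop-and-rescale.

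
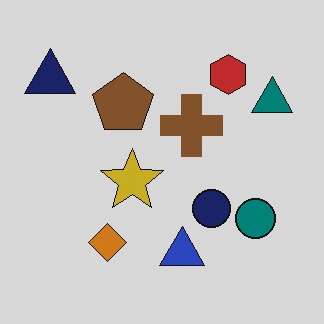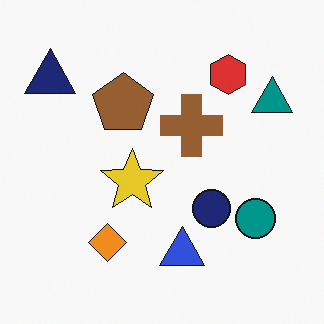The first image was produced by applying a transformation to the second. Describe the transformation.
The first image is the second slightly darkened.

Every pixel — background and shapes alike — is uniformly darkened.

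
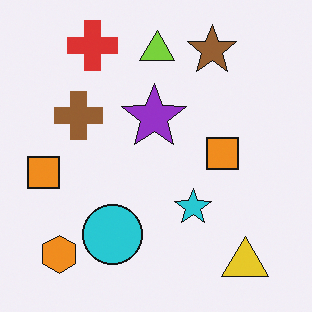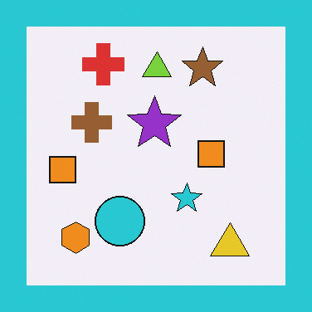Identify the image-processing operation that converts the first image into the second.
The second image is the first framed with a cyan border.

A solid cyan frame runs around the edge of the second image, with the content slightly shrunk inside it.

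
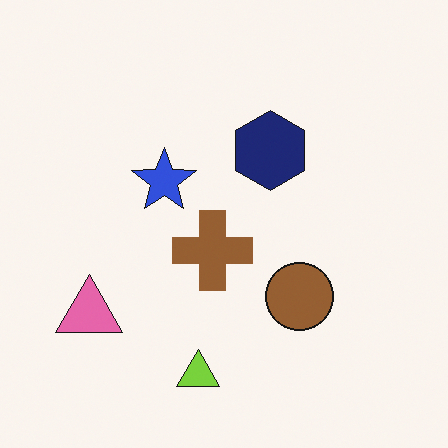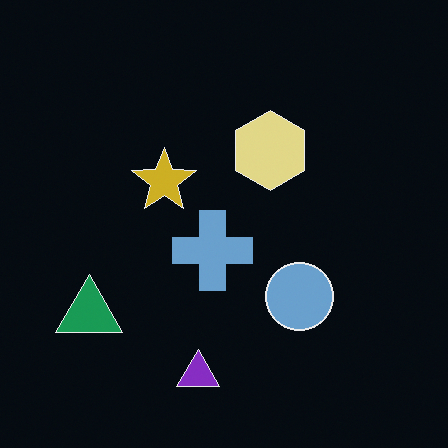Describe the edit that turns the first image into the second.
The transformation is: color-inverted (negative).

The light background has become dark and every shape's color is its complement — a photographic negative.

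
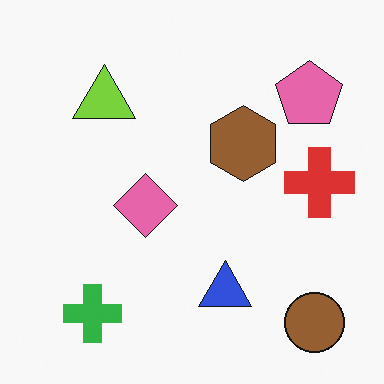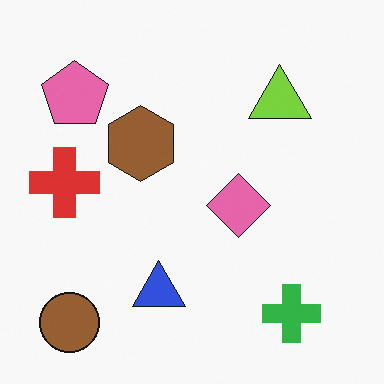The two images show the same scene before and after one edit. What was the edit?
The transformation is: flipped horizontally (left ↔ right).

The red cross is in the right of the first image and the left of the second — shapes on opposite sides of the vertical midline have swapped in a mirror flip.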